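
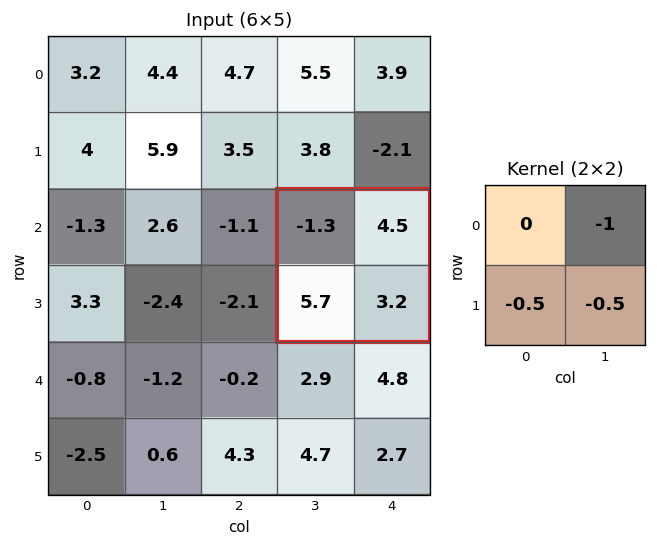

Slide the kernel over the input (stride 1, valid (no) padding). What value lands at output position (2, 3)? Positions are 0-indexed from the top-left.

-8.95

The receptive field on the input at this output position is [-1.3 4.5 / 5.7 3.2]. Elementwise product with the kernel and sum: 4.5·-1 + 5.7·-0.5 + 3.2·-0.5.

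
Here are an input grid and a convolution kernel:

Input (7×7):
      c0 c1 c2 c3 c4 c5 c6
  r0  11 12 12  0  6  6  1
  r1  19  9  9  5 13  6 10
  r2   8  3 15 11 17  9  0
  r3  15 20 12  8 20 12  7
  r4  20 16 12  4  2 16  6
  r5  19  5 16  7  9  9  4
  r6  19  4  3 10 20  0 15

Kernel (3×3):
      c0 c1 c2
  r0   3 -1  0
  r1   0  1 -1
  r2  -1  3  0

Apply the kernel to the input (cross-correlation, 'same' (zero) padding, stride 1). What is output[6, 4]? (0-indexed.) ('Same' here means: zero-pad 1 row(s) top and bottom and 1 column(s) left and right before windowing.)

The receptive field on the zero-padded input at this output position is [7 9 9 / 10 20 0 / 0 0 0]. Elementwise product with the kernel and sum: 7·3 + 9·-1 + 20·1 + 0·-1 + 0·-1 + 0·3.

32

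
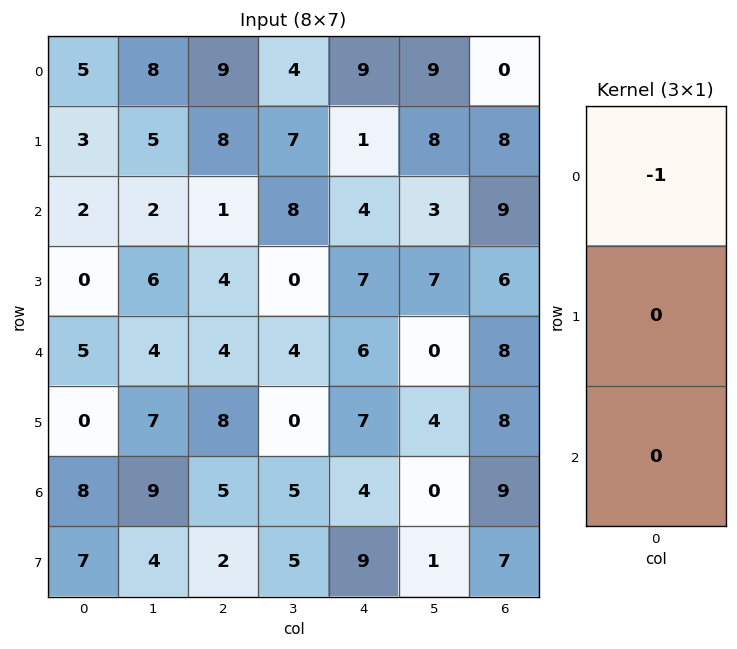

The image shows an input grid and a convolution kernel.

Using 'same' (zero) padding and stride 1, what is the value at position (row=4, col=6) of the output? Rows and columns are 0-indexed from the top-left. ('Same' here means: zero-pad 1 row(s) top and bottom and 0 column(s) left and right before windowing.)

The receptive field on the zero-padded input at this output position is [6 / 8 / 8]. Elementwise product with the kernel and sum: 6·-1.

-6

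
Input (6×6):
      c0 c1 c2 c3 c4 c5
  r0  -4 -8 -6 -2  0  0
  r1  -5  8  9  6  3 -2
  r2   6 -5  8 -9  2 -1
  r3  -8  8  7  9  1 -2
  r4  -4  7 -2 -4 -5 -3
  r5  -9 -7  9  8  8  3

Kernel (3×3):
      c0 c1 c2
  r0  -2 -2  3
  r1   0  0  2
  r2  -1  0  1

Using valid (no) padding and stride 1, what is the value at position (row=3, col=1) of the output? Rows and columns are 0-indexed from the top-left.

4

The receptive field on the input at this output position is [8 7 9 / 7 -2 -4 / -7 9 8]. Elementwise product with the kernel and sum: 8·-2 + 7·-2 + 9·3 + -4·2 + -7·-1 + 8·1.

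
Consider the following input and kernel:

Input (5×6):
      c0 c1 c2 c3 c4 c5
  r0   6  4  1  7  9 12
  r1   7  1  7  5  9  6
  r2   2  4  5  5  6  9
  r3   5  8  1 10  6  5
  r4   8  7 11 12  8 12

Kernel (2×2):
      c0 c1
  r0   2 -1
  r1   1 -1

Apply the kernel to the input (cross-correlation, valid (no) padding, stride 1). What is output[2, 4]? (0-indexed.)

The receptive field on the input at this output position is [6 9 / 6 5]. Elementwise product with the kernel and sum: 6·2 + 9·-1 + 6·1 + 5·-1.

4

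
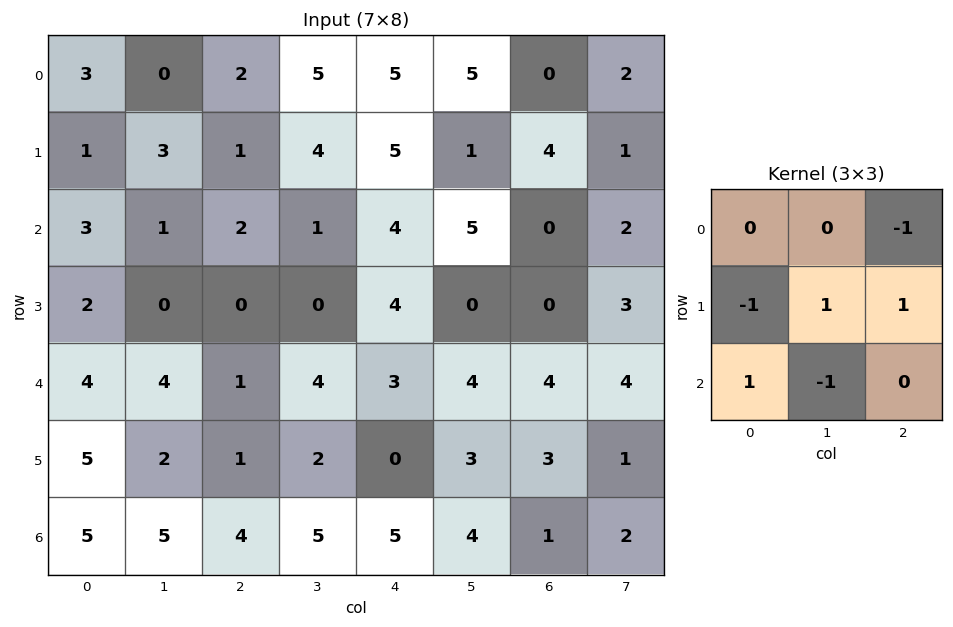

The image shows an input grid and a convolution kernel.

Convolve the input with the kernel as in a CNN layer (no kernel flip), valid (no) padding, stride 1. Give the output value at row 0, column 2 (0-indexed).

4

The receptive field on the input at this output position is [2 5 5 / 1 4 5 / 2 1 4]. Elementwise product with the kernel and sum: 5·-1 + 1·-1 + 4·1 + 5·1 + 2·1 + 1·-1.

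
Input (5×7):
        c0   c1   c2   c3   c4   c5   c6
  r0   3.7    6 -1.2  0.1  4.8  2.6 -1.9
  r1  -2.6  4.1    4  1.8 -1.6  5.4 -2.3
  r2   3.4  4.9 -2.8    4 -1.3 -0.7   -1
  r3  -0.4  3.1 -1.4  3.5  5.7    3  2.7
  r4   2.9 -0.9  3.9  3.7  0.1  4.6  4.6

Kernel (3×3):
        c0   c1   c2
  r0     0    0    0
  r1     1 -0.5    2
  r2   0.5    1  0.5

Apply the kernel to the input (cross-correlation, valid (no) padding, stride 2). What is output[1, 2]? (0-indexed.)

The receptive field on the input at this output position is [-1.3 -0.7 -1 / 5.7 3 2.7 / 0.1 4.6 4.6]. Elementwise product with the kernel and sum: 5.7·1 + 3·-0.5 + 2.7·2 + 0.1·0.5 + 4.6·1 + 4.6·0.5.

16.55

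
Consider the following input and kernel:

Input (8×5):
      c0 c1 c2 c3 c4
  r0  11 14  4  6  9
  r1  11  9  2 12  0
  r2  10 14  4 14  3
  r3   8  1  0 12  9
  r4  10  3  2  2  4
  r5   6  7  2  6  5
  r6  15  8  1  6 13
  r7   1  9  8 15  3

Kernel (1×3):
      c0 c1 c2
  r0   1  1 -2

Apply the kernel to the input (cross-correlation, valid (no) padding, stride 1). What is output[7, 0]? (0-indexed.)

-6

The receptive field on the input at this output position is [1 9 8]. Elementwise product with the kernel and sum: 1·1 + 9·1 + 8·-2.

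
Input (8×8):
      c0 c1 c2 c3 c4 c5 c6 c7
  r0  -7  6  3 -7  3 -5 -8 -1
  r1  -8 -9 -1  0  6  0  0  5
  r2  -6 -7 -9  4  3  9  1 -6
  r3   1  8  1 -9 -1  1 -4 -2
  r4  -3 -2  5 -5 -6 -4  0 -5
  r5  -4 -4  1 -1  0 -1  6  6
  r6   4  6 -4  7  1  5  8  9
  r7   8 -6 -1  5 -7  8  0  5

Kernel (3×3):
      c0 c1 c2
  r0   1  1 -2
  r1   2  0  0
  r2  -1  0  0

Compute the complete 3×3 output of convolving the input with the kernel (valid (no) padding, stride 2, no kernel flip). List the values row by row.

-17 -3 23
10 -14 14
-27 18 -11

Output[0,0]: The receptive field on the input at this output position is [-7 6 3 / -8 -9 -1 / -6 -7 -9]. Elementwise product with the kernel and sum: -7·1 + 6·1 + 3·-2 + -8·2 + -6·-1.
Output[0,1]: The receptive field on the input at this output position is [3 -7 3 / -1 0 6 / -9 4 3]. Elementwise product with the kernel and sum: 3·1 + -7·1 + 3·-2 + -1·2 + -9·-1.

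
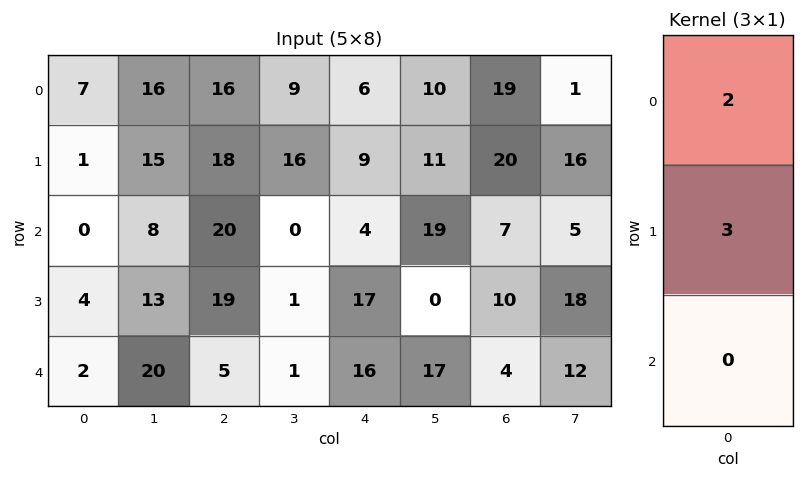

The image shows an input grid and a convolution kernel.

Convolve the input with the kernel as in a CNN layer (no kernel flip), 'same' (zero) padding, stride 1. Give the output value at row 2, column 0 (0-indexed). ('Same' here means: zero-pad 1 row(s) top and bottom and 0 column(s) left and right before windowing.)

2

The receptive field on the zero-padded input at this output position is [1 / 0 / 4]. Elementwise product with the kernel and sum: 1·2 + 0·3.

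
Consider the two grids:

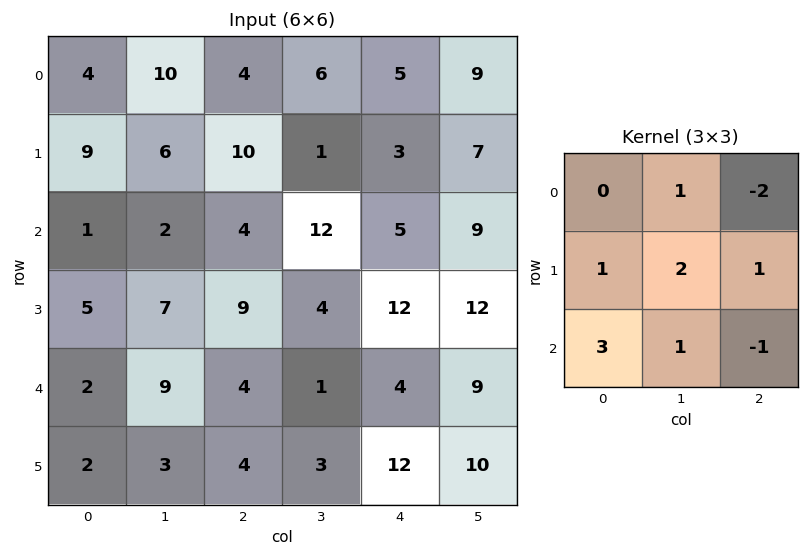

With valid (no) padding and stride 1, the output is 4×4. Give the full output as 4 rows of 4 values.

Output[0,0]: The receptive field on the input at this output position is [4 10 4 / 9 6 10 / 1 2 4]. Elementwise product with the kernel and sum: 10·1 + 4·-2 + 9·1 + 6·2 + 10·1 + 1·3 + 2·1 + 4·-1.

34 17 30 33
8 56 47 32
33 39 40 25
18 29 -7 17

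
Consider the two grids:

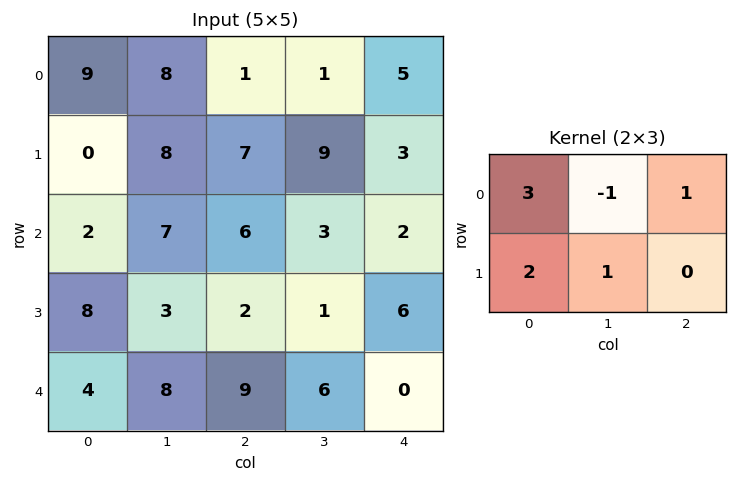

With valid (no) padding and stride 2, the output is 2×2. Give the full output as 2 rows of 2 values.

28 30
24 22

Output[0,0]: The receptive field on the input at this output position is [9 8 1 / 0 8 7]. Elementwise product with the kernel and sum: 9·3 + 8·-1 + 1·1 + 0·2 + 8·1.
Output[0,1]: The receptive field on the input at this output position is [1 1 5 / 7 9 3]. Elementwise product with the kernel and sum: 1·3 + 1·-1 + 5·1 + 7·2 + 9·1.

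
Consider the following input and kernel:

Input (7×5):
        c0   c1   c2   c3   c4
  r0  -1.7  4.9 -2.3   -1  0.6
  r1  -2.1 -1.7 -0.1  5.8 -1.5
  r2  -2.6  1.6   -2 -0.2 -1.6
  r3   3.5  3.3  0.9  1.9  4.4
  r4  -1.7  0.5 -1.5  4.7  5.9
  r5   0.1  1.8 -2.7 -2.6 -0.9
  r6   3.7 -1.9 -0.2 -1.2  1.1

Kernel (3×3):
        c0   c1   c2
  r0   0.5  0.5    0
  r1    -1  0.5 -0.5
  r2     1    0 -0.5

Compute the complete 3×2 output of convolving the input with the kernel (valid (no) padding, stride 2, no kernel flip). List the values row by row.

Output[0,0]: The receptive field on the input at this output position is [-1.7 4.9 -2.3 / -2.1 -1.7 -0.1 / -2.6 1.6 -2]. Elementwise product with the kernel and sum: -1.7·0.5 + 4.9·0.5 + -2.1·-1 + -1.7·0.5 + -0.1·-0.5 + -2.6·1 + -2·-0.5.

1.3 0.9
-3.75 -7.7
5.35 2.7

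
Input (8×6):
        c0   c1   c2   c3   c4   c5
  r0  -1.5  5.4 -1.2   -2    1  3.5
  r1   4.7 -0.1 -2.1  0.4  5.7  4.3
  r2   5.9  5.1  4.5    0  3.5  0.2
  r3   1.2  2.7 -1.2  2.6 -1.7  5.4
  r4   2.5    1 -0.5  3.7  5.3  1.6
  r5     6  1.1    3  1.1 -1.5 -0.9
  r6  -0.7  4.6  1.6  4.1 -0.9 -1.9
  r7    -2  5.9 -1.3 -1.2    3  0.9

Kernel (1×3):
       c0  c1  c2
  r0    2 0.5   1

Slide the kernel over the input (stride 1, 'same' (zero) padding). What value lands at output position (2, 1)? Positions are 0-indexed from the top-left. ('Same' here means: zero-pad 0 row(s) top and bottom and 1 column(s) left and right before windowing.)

The receptive field on the zero-padded input at this output position is [5.9 5.1 4.5]. Elementwise product with the kernel and sum: 5.9·2 + 5.1·0.5 + 4.5·1.

18.85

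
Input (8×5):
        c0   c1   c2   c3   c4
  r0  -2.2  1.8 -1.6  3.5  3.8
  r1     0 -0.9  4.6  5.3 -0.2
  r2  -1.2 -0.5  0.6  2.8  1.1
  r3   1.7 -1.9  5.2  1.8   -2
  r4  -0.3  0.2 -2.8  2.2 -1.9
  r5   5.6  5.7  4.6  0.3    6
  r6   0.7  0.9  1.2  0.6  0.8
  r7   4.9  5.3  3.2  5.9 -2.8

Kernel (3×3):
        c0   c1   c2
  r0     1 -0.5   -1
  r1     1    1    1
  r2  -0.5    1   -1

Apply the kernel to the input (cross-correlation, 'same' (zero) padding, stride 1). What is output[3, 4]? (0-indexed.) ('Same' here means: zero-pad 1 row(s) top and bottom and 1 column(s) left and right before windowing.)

-0.95

The receptive field on the zero-padded input at this output position is [2.8 1.1 0 / 1.8 -2 0 / 2.2 -1.9 0]. Elementwise product with the kernel and sum: 2.8·1 + 1.1·-0.5 + 0·-1 + 1.8·1 + -2·1 + 0·1 + 2.2·-0.5 + -1.9·1 + 0·-1.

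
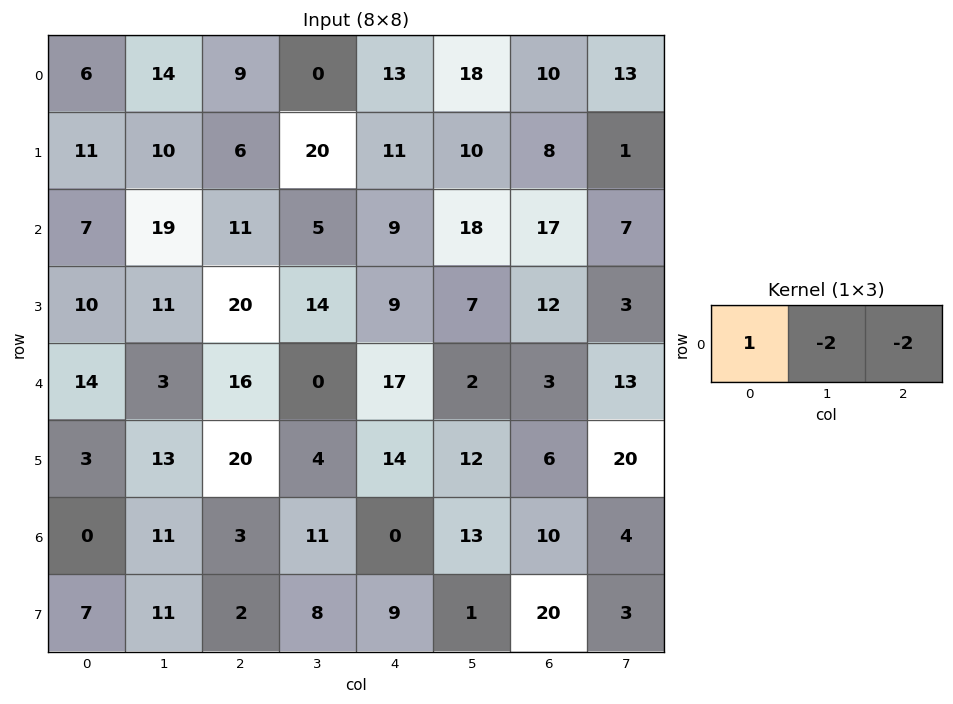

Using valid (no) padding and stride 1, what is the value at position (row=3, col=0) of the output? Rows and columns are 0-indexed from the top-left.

The receptive field on the input at this output position is [10 11 20]. Elementwise product with the kernel and sum: 10·1 + 11·-2 + 20·-2.

-52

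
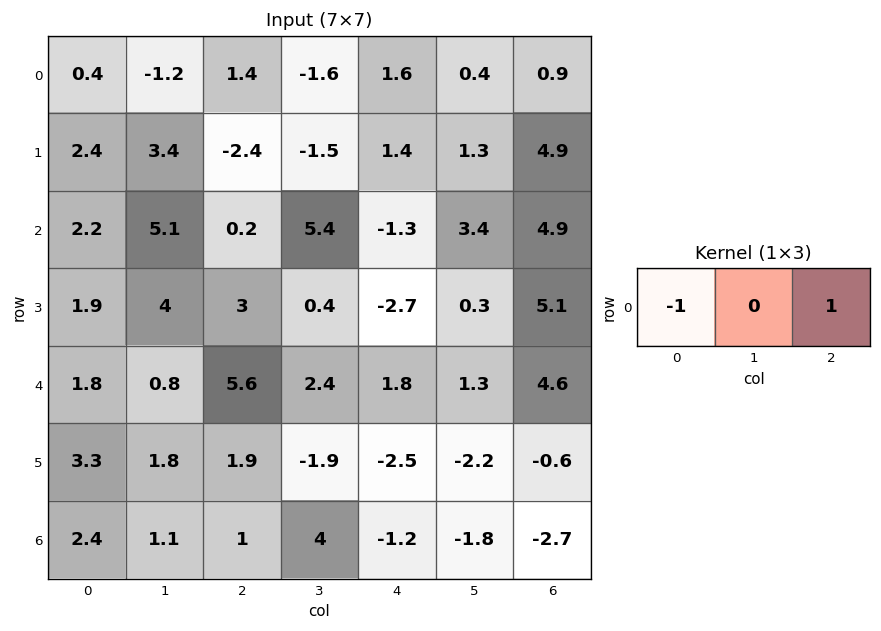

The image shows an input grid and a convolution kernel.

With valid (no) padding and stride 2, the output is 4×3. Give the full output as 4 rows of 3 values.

1 0.2 -0.7
-2 -1.5 6.2
3.8 -3.8 2.8
-1.4 -2.2 -1.5

Output[0,0]: The receptive field on the input at this output position is [0.4 -1.2 1.4]. Elementwise product with the kernel and sum: 0.4·-1 + 1.4·1.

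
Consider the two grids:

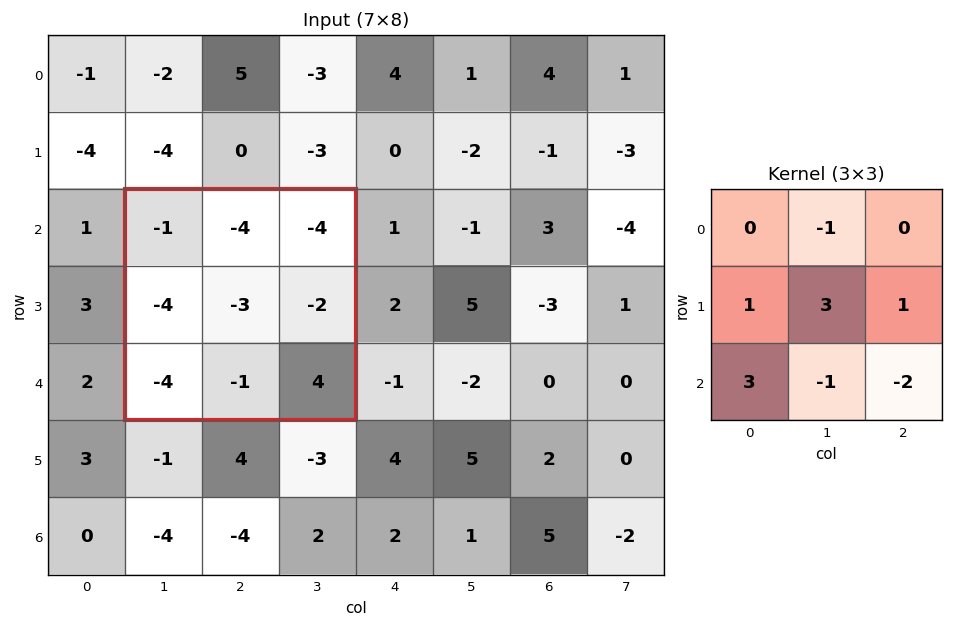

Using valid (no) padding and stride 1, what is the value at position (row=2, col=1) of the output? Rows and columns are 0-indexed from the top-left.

-30

The receptive field on the input at this output position is [-1 -4 -4 / -4 -3 -2 / -4 -1 4]. Elementwise product with the kernel and sum: -4·-1 + -4·1 + -3·3 + -2·1 + -4·3 + -1·-1 + 4·-2.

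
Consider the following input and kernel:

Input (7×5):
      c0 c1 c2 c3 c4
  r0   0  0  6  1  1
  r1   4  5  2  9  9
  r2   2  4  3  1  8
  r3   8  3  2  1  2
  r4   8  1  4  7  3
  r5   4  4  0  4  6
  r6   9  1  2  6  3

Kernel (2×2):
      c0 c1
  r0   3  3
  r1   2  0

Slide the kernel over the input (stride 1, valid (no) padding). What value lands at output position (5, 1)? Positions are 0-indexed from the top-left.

The receptive field on the input at this output position is [4 0 / 1 2]. Elementwise product with the kernel and sum: 4·3 + 0·3 + 1·2.

14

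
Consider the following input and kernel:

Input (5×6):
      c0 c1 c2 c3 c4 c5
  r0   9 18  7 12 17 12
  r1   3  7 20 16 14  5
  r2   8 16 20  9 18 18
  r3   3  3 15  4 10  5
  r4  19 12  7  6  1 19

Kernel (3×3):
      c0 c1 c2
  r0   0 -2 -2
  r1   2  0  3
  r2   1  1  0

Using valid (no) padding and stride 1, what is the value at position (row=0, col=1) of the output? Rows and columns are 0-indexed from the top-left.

The receptive field on the input at this output position is [18 7 12 / 7 20 16 / 16 20 9]. Elementwise product with the kernel and sum: 7·-2 + 12·-2 + 7·2 + 16·3 + 16·1 + 20·1.

60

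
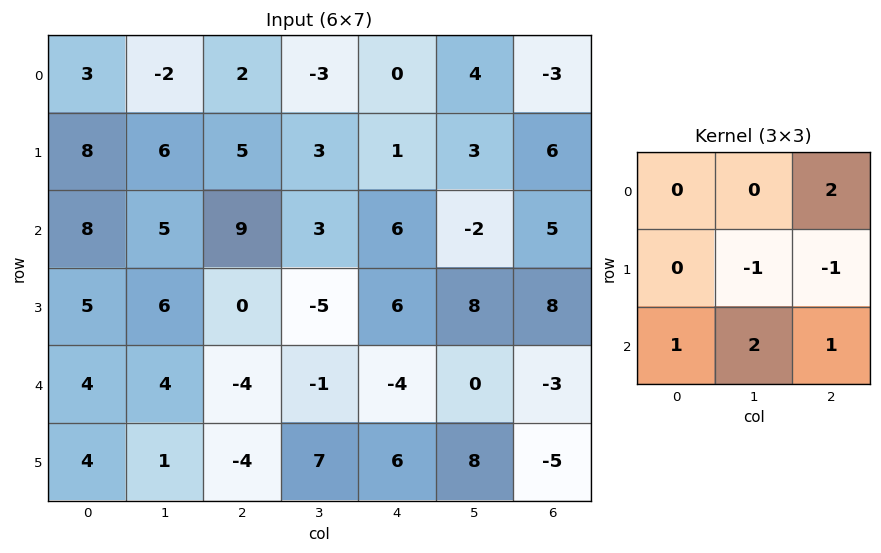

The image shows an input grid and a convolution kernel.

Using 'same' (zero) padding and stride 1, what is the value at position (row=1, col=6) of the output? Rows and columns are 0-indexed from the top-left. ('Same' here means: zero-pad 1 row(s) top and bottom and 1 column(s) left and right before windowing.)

2

The receptive field on the zero-padded input at this output position is [4 -3 0 / 3 6 0 / -2 5 0]. Elementwise product with the kernel and sum: 0·2 + 6·-1 + 0·-1 + -2·1 + 5·2 + 0·1.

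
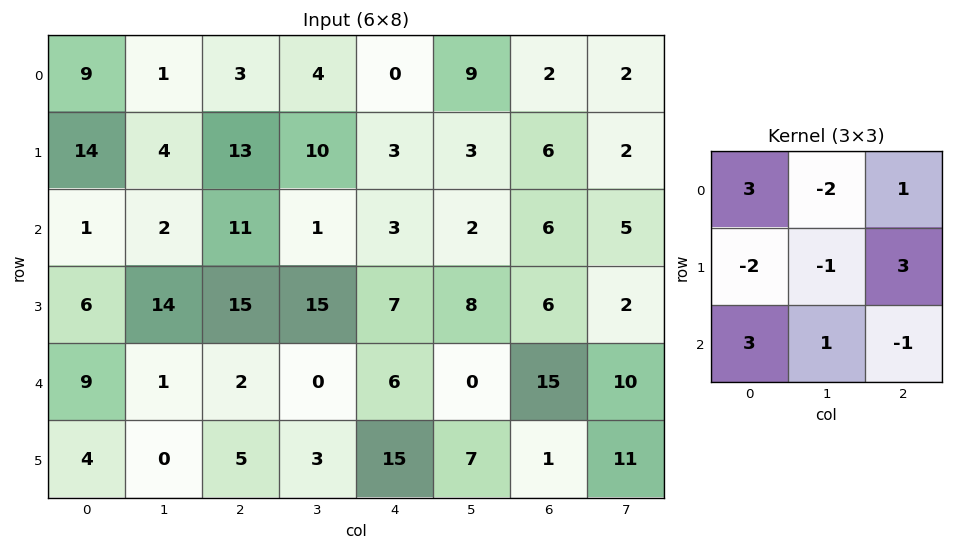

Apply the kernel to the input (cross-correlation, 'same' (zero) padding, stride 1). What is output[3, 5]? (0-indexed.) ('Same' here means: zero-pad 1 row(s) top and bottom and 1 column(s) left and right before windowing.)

10

The receptive field on the zero-padded input at this output position is [3 2 6 / 7 8 6 / 6 0 15]. Elementwise product with the kernel and sum: 3·3 + 2·-2 + 6·1 + 7·-2 + 8·-1 + 6·3 + 6·3 + 0·1 + 15·-1.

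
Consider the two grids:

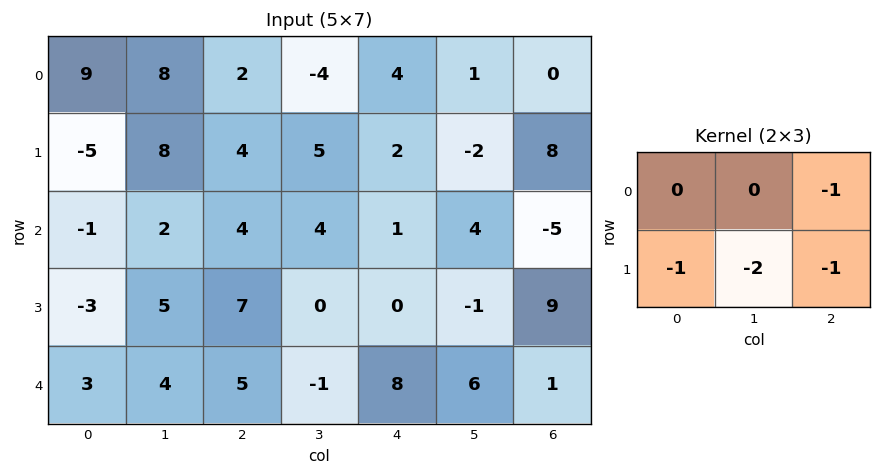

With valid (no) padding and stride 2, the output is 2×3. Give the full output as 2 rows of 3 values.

-17 -20 -6
-18 -8 -2

Output[0,0]: The receptive field on the input at this output position is [9 8 2 / -5 8 4]. Elementwise product with the kernel and sum: 2·-1 + -5·-1 + 8·-2 + 4·-1.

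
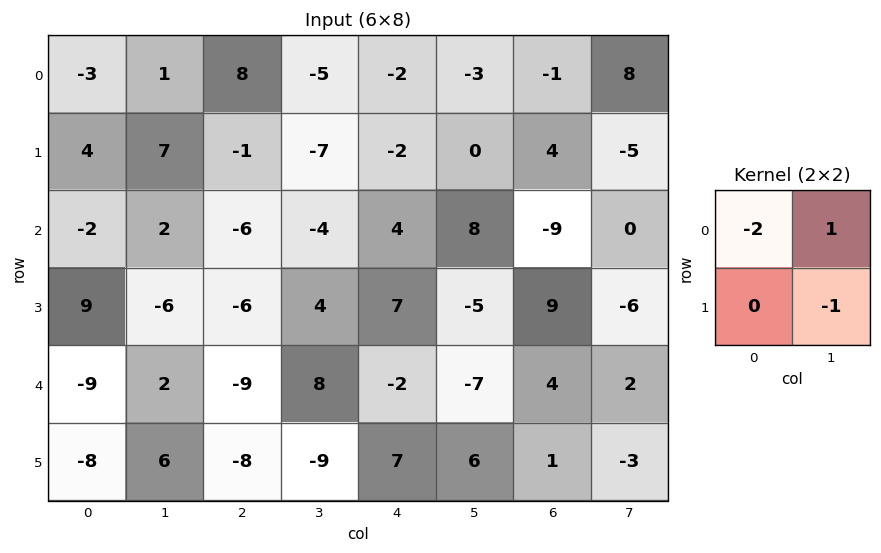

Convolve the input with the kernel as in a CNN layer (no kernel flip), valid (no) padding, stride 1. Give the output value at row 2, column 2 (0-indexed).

The receptive field on the input at this output position is [-6 -4 / -6 4]. Elementwise product with the kernel and sum: -6·-2 + -4·1 + 4·-1.

4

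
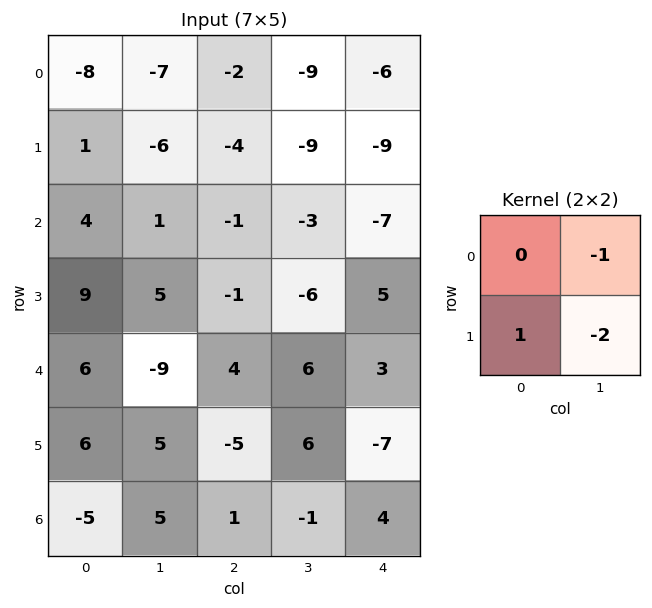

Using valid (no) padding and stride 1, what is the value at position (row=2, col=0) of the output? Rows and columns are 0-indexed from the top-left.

The receptive field on the input at this output position is [4 1 / 9 5]. Elementwise product with the kernel and sum: 1·-1 + 9·1 + 5·-2.

-2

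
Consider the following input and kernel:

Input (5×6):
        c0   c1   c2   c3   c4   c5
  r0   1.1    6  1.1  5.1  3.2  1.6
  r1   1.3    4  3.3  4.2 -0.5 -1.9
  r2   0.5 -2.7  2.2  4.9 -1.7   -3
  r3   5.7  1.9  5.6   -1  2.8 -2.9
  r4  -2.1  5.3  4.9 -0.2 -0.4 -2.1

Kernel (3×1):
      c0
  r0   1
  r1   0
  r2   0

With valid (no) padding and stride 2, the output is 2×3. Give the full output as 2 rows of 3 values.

Output[0,0]: The receptive field on the input at this output position is [1.1 / 1.3 / 0.5]. Elementwise product with the kernel and sum: 1.1·1.

1.1 1.1 3.2
0.5 2.2 -1.7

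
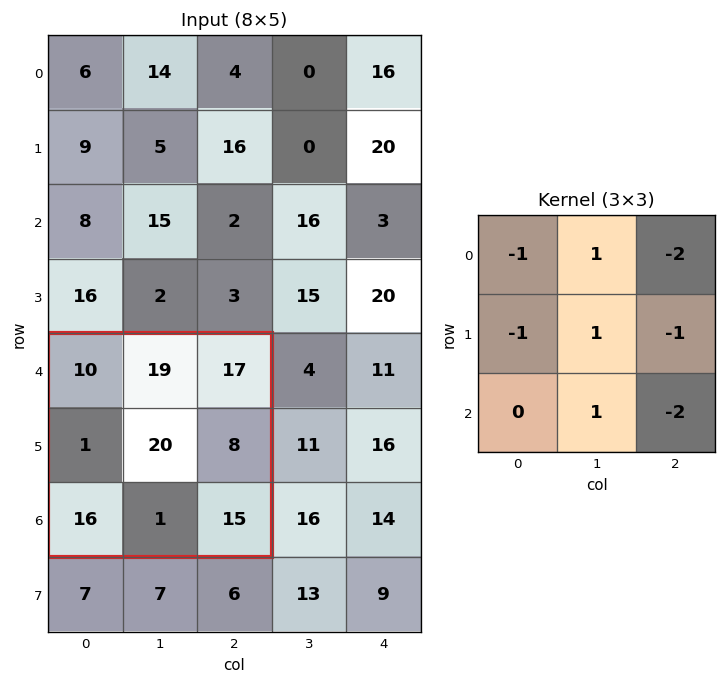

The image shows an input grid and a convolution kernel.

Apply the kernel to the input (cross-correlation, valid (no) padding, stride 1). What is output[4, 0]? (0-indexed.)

-43

The receptive field on the input at this output position is [10 19 17 / 1 20 8 / 16 1 15]. Elementwise product with the kernel and sum: 10·-1 + 19·1 + 17·-2 + 1·-1 + 20·1 + 8·-1 + 1·1 + 15·-2.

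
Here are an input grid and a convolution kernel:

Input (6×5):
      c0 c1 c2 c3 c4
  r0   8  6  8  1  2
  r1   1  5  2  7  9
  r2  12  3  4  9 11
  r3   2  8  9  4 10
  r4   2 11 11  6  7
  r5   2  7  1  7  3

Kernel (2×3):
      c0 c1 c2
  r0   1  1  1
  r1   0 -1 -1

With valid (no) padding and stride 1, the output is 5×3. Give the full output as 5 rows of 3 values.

Output[0,0]: The receptive field on the input at this output position is [8 6 8 / 1 5 2]. Elementwise product with the kernel and sum: 8·1 + 6·1 + 8·1 + 5·-1 + 2·-1.

15 6 -5
1 1 -2
2 3 10
-3 4 10
16 20 14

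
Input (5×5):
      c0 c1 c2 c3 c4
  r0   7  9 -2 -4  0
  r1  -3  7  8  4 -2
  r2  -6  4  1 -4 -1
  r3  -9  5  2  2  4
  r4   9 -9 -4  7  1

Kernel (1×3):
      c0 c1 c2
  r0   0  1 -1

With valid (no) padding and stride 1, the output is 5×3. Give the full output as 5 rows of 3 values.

Output[0,0]: The receptive field on the input at this output position is [7 9 -2]. Elementwise product with the kernel and sum: 9·1 + -2·-1.
Output[0,1]: The receptive field on the input at this output position is [9 -2 -4]. Elementwise product with the kernel and sum: -2·1 + -4·-1.

11 2 -4
-1 4 6
3 5 -3
3 0 -2
-5 -11 6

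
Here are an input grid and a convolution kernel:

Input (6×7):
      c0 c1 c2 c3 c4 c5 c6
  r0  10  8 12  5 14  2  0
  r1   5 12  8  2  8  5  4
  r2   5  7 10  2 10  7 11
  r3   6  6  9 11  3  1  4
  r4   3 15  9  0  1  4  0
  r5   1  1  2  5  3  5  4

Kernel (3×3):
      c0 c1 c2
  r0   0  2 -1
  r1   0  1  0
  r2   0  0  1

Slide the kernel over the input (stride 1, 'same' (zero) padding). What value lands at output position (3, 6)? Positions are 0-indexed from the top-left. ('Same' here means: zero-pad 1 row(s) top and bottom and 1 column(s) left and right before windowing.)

26

The receptive field on the zero-padded input at this output position is [7 11 0 / 1 4 0 / 4 0 0]. Elementwise product with the kernel and sum: 11·2 + 0·-1 + 4·1 + 0·1.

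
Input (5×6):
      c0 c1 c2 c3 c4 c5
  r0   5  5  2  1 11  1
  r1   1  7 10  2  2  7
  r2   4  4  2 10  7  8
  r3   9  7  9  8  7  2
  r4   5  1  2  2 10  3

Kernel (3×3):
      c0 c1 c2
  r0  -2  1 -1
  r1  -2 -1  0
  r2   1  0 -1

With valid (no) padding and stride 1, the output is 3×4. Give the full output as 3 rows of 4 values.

Output[0,0]: The receptive field on the input at this output position is [5 5 2 / 1 7 10 / 4 4 2]. Elementwise product with the kernel and sum: 5·-2 + 5·1 + 2·-1 + 1·-2 + 7·-1 + 4·1 + 2·-1.
Output[0,1]: The receptive field on the input at this output position is [5 2 1 / 7 10 2 / 4 2 10]. Elementwise product with the kernel and sum: 5·-2 + 2·1 + 1·-1 + 7·-2 + 10·-1 + 4·1 + 10·-1.

-14 -39 -41 4
-17 -17 -32 -30
-28 -40 -35 -45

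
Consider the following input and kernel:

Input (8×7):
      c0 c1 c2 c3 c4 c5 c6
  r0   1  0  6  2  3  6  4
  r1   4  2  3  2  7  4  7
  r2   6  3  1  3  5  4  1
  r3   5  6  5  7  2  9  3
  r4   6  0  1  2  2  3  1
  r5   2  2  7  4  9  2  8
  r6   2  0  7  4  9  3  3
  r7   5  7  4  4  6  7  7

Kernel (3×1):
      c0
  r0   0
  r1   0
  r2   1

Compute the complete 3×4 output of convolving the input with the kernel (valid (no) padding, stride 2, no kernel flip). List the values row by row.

Output[0,0]: The receptive field on the input at this output position is [1 / 4 / 6]. Elementwise product with the kernel and sum: 6·1.
Output[0,1]: The receptive field on the input at this output position is [6 / 3 / 1]. Elementwise product with the kernel and sum: 1·1.

6 1 5 1
6 1 2 1
2 7 9 3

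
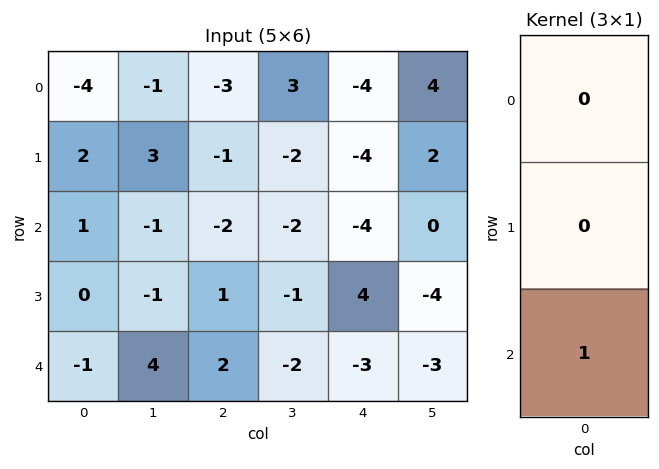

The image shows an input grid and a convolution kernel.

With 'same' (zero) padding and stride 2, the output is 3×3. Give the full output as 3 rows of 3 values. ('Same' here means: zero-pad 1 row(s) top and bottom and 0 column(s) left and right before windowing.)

2 -1 -4
0 1 4
0 0 0

Output[0,0]: The receptive field on the zero-padded input at this output position is [0 / -4 / 2]. Elementwise product with the kernel and sum: 2·1.
Output[0,1]: The receptive field on the zero-padded input at this output position is [0 / -3 / -1]. Elementwise product with the kernel and sum: -1·1.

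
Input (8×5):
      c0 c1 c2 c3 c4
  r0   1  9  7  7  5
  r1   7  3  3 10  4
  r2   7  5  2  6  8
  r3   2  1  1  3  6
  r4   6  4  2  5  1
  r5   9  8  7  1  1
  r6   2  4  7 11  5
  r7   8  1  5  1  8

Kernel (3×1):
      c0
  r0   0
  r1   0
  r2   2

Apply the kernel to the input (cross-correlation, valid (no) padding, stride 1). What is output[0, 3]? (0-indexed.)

The receptive field on the input at this output position is [7 / 10 / 6]. Elementwise product with the kernel and sum: 6·2.

12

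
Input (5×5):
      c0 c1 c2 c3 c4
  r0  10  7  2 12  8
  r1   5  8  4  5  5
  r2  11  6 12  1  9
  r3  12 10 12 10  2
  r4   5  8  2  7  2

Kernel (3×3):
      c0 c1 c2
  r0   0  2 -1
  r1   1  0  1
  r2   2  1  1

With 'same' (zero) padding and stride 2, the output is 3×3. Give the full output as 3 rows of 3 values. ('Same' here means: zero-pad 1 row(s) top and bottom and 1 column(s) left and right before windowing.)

Output[0,0]: The receptive field on the zero-padded input at this output position is [0 0 0 / 0 10 7 / 0 5 8]. Elementwise product with the kernel and sum: 0·2 + 0·-1 + 0·1 + 7·1 + 0·2 + 5·1 + 8·1.
Output[0,1]: The receptive field on the zero-padded input at this output position is [0 0 0 / 7 2 12 / 8 4 5]. Elementwise product with the kernel and sum: 0·2 + 0·-1 + 7·1 + 12·1 + 8·2 + 4·1 + 5·1.

20 44 27
30 52 33
22 29 11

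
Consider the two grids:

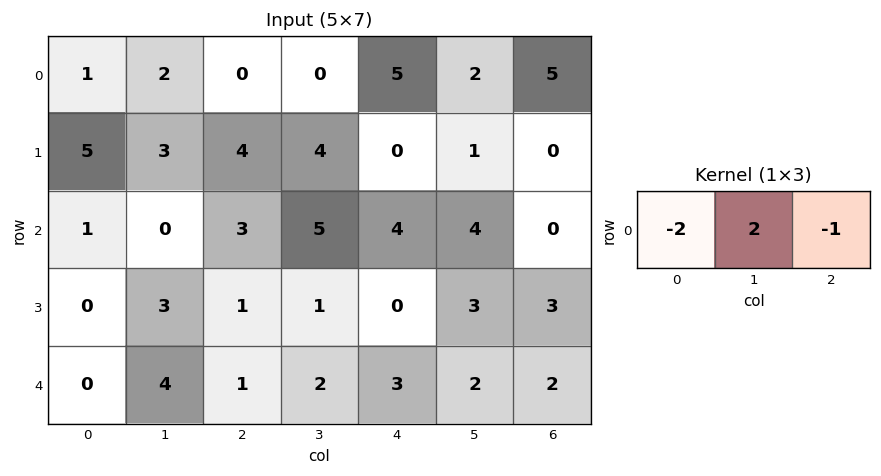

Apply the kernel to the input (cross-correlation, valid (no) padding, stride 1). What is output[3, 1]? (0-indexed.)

The receptive field on the input at this output position is [3 1 1]. Elementwise product with the kernel and sum: 3·-2 + 1·2 + 1·-1.

-5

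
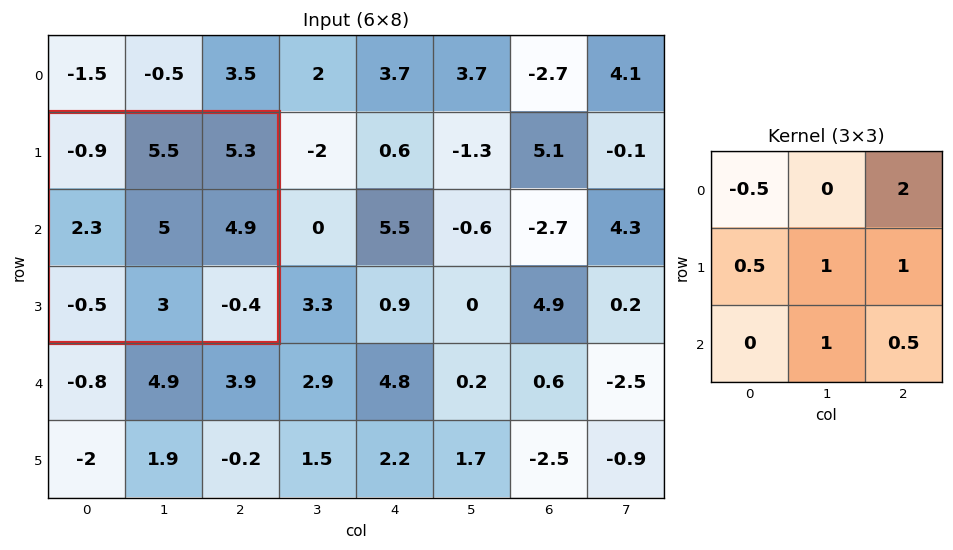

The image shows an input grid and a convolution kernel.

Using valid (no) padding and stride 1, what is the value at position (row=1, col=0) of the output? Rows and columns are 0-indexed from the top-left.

24.9

The receptive field on the input at this output position is [-0.9 5.5 5.3 / 2.3 5 4.9 / -0.5 3 -0.4]. Elementwise product with the kernel and sum: -0.9·-0.5 + 5.3·2 + 2.3·0.5 + 5·1 + 4.9·1 + 3·1 + -0.4·0.5.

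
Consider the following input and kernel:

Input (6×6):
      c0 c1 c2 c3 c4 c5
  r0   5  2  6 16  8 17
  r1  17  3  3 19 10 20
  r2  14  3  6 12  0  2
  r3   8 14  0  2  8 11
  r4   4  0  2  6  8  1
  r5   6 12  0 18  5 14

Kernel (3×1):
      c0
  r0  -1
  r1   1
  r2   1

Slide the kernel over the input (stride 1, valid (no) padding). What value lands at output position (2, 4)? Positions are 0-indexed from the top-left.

16

The receptive field on the input at this output position is [0 / 8 / 8]. Elementwise product with the kernel and sum: 0·-1 + 8·1 + 8·1.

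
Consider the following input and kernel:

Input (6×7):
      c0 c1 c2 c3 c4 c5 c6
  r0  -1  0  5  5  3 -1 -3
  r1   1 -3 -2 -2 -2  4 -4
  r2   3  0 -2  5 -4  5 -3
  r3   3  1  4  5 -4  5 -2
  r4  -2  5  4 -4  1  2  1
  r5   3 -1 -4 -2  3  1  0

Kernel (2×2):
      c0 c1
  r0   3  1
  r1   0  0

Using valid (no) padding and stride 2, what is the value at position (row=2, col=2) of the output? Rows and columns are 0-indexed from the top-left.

5

The receptive field on the input at this output position is [1 2 / 3 1]. Elementwise product with the kernel and sum: 1·3 + 2·1.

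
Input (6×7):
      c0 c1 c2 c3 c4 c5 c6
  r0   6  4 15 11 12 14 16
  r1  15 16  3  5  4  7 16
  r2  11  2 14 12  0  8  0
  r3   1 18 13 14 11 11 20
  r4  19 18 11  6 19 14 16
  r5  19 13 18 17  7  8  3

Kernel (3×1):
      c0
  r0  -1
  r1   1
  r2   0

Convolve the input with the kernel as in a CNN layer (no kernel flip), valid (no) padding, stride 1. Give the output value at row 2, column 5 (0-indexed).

The receptive field on the input at this output position is [8 / 11 / 14]. Elementwise product with the kernel and sum: 8·-1 + 11·1.

3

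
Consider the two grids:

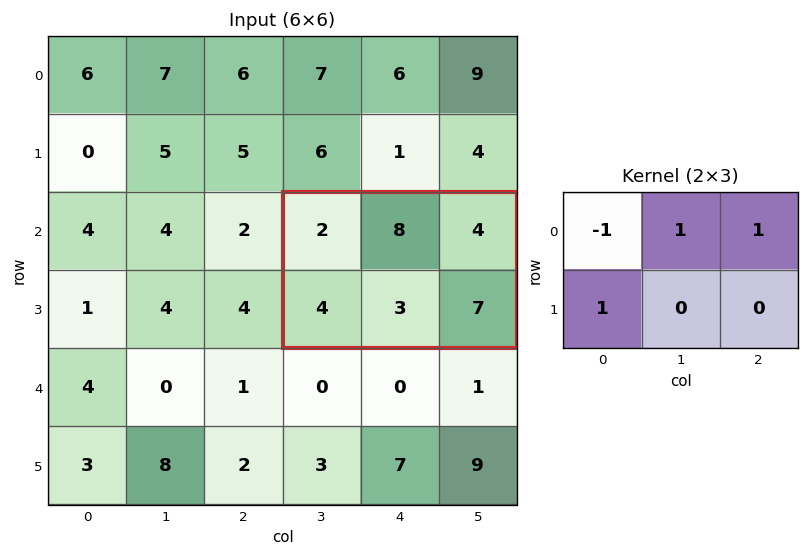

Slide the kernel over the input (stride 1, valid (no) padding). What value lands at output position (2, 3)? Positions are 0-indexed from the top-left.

14

The receptive field on the input at this output position is [2 8 4 / 4 3 7]. Elementwise product with the kernel and sum: 2·-1 + 8·1 + 4·1 + 4·1.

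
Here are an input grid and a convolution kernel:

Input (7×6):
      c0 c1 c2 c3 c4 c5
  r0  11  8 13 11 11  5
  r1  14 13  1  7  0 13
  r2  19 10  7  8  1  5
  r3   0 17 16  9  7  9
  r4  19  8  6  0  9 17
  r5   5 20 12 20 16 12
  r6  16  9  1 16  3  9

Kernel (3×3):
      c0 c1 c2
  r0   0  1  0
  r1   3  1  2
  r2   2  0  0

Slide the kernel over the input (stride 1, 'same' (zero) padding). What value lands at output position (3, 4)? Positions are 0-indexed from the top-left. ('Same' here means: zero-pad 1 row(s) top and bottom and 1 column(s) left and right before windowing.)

53

The receptive field on the zero-padded input at this output position is [8 1 5 / 9 7 9 / 0 9 17]. Elementwise product with the kernel and sum: 1·1 + 9·3 + 7·1 + 9·2 + 0·2.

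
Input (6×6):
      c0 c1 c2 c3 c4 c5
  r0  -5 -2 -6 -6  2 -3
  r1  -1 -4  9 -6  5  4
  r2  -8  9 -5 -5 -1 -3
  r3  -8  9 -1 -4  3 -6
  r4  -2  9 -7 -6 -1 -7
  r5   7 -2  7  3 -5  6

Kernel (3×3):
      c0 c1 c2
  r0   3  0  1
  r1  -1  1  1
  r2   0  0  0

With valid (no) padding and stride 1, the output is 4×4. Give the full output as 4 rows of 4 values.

Output[0,0]: The receptive field on the input at this output position is [-5 -2 -6 / -1 -4 9 / -8 9 -5]. Elementwise product with the kernel and sum: -5·3 + -6·1 + -1·-1 + -4·1 + 9·1.
Output[0,1]: The receptive field on the input at this output position is [-2 -6 -6 / -4 9 -6 / 9 -5 -5]. Elementwise product with the kernel and sum: -2·3 + -6·1 + -4·-1 + 9·1 + -6·1.

-15 -5 -26 -6
18 -37 31 -13
-13 8 -16 -17
-21 1 0 -20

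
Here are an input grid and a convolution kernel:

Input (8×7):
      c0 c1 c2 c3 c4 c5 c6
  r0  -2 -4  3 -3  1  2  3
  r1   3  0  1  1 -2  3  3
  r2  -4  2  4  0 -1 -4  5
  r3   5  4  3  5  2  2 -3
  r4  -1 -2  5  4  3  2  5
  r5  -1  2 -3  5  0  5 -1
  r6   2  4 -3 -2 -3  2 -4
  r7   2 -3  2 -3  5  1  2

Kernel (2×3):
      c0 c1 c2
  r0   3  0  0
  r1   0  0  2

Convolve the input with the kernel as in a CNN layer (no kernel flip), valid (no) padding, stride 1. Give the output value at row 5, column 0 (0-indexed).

-9

The receptive field on the input at this output position is [-1 2 -3 / 2 4 -3]. Elementwise product with the kernel and sum: -1·3 + -3·2.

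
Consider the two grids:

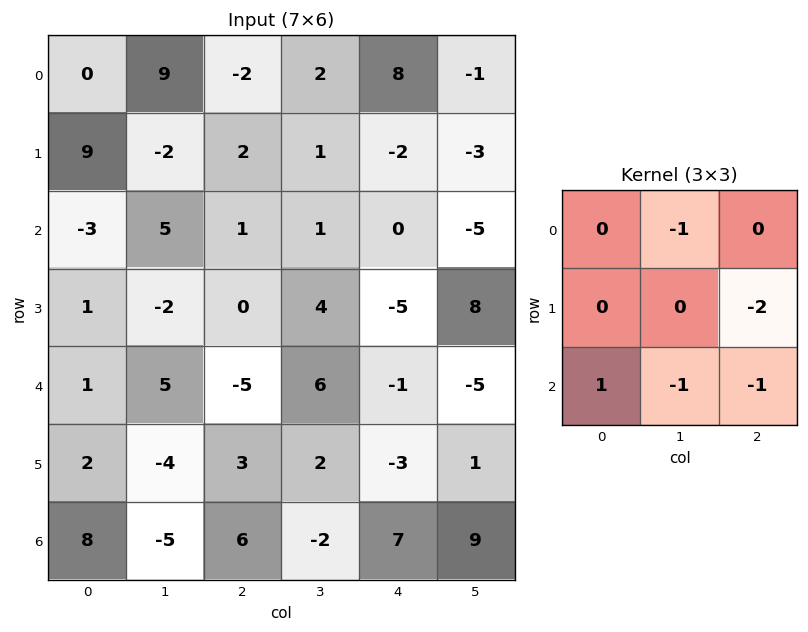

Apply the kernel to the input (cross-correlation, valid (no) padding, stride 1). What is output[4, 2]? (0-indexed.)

1

The receptive field on the input at this output position is [-5 6 -1 / 3 2 -3 / 6 -2 7]. Elementwise product with the kernel and sum: 6·-1 + -3·-2 + 6·1 + -2·-1 + 7·-1.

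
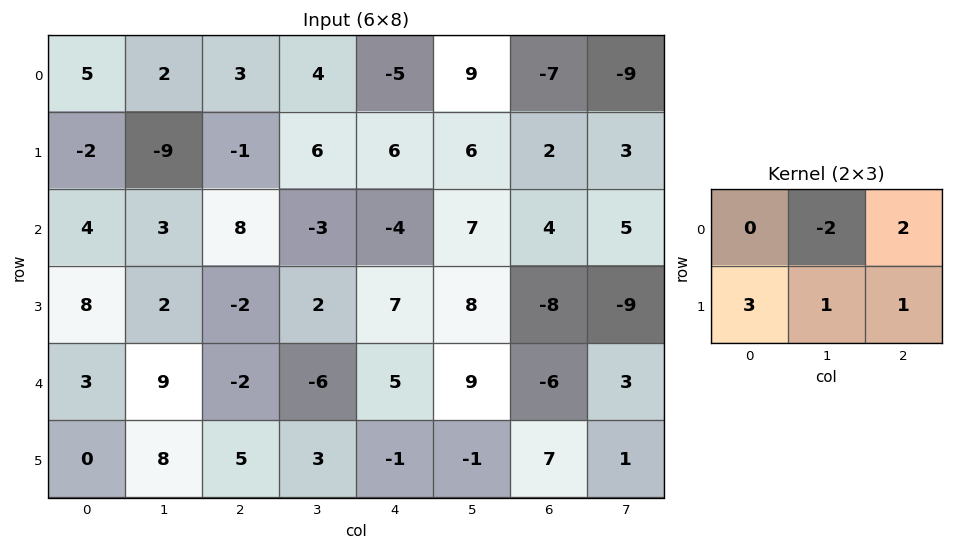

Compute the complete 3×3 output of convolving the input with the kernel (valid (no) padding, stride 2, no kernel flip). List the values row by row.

-14 -9 -6
34 1 15
-9 39 -27

Output[0,0]: The receptive field on the input at this output position is [5 2 3 / -2 -9 -1]. Elementwise product with the kernel and sum: 2·-2 + 3·2 + -2·3 + -9·1 + -1·1.
Output[0,1]: The receptive field on the input at this output position is [3 4 -5 / -1 6 6]. Elementwise product with the kernel and sum: 4·-2 + -5·2 + -1·3 + 6·1 + 6·1.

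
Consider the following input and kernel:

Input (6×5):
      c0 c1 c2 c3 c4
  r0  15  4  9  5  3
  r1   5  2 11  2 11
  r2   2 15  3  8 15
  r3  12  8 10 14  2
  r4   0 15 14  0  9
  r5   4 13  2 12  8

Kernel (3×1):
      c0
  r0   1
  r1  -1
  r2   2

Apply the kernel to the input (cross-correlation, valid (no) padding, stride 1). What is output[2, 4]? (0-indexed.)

31

The receptive field on the input at this output position is [15 / 2 / 9]. Elementwise product with the kernel and sum: 15·1 + 2·-1 + 9·2.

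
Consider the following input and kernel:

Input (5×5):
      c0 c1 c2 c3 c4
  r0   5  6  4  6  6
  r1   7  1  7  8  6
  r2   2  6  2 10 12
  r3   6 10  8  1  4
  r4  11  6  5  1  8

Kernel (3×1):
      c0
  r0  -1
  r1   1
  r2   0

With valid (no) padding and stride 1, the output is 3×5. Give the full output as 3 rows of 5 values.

Output[0,0]: The receptive field on the input at this output position is [5 / 7 / 2]. Elementwise product with the kernel and sum: 5·-1 + 7·1.
Output[0,1]: The receptive field on the input at this output position is [6 / 1 / 6]. Elementwise product with the kernel and sum: 6·-1 + 1·1.

2 -5 3 2 0
-5 5 -5 2 6
4 4 6 -9 -8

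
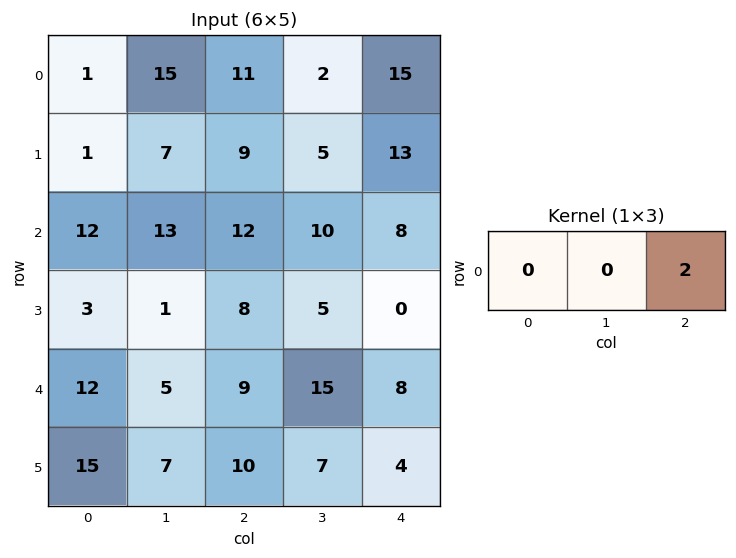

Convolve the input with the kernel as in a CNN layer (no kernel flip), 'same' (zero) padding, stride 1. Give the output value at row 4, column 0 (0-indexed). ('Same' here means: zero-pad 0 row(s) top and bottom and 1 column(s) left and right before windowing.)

10

The receptive field on the zero-padded input at this output position is [0 12 5]. Elementwise product with the kernel and sum: 5·2.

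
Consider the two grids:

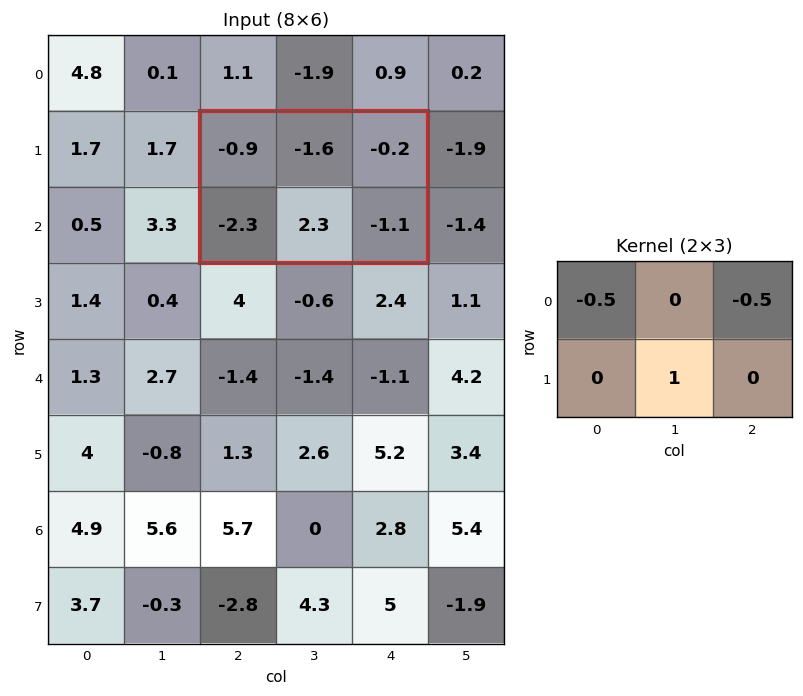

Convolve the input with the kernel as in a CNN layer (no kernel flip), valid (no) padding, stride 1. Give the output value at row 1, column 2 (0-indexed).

2.85

The receptive field on the input at this output position is [-0.9 -1.6 -0.2 / -2.3 2.3 -1.1]. Elementwise product with the kernel and sum: -0.9·-0.5 + -0.2·-0.5 + 2.3·1.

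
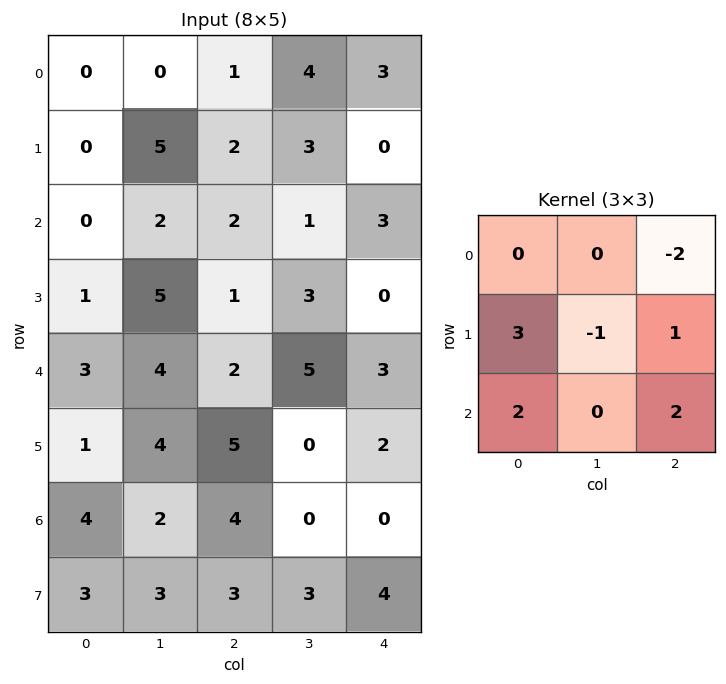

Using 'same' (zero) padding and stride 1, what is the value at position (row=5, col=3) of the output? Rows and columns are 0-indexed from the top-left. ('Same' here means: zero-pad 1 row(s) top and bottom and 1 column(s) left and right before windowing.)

19

The receptive field on the zero-padded input at this output position is [2 5 3 / 5 0 2 / 4 0 0]. Elementwise product with the kernel and sum: 3·-2 + 5·3 + 0·-1 + 2·1 + 4·2 + 0·2.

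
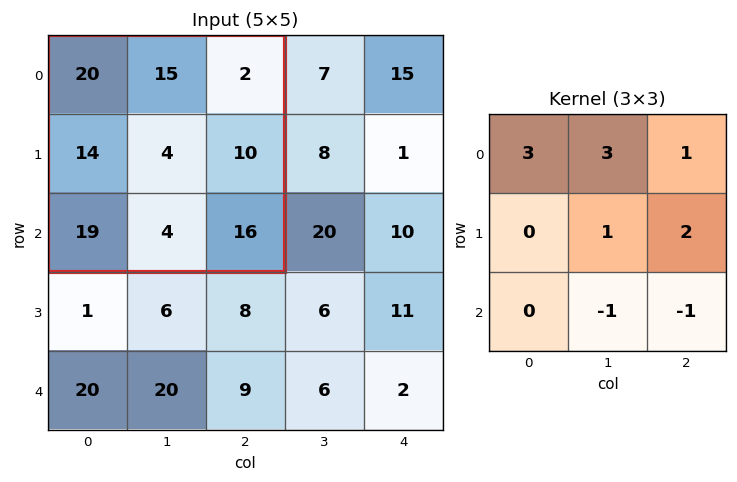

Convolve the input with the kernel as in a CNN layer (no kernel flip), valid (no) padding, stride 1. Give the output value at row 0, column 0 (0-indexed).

The receptive field on the input at this output position is [20 15 2 / 14 4 10 / 19 4 16]. Elementwise product with the kernel and sum: 20·3 + 15·3 + 2·1 + 4·1 + 10·2 + 4·-1 + 16·-1.

111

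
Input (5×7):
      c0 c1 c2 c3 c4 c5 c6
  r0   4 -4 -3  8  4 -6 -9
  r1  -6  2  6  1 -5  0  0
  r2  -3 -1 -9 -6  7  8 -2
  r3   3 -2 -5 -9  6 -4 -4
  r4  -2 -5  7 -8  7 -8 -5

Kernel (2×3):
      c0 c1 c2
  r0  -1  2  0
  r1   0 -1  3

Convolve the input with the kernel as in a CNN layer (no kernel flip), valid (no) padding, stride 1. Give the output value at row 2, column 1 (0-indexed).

-39

The receptive field on the input at this output position is [-1 -9 -6 / -2 -5 -9]. Elementwise product with the kernel and sum: -1·-1 + -9·2 + -5·-1 + -9·3.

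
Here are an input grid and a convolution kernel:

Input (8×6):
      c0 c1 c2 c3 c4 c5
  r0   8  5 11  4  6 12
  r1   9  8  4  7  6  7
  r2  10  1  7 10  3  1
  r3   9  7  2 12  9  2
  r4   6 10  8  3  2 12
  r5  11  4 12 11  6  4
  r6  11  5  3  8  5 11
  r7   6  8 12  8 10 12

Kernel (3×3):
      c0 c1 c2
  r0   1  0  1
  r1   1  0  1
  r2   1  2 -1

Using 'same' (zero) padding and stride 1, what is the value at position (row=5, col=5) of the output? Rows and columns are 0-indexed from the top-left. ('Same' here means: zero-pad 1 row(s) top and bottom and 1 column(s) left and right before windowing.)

35

The receptive field on the zero-padded input at this output position is [2 12 0 / 6 4 0 / 5 11 0]. Elementwise product with the kernel and sum: 2·1 + 0·1 + 6·1 + 0·1 + 5·1 + 11·2 + 0·-1.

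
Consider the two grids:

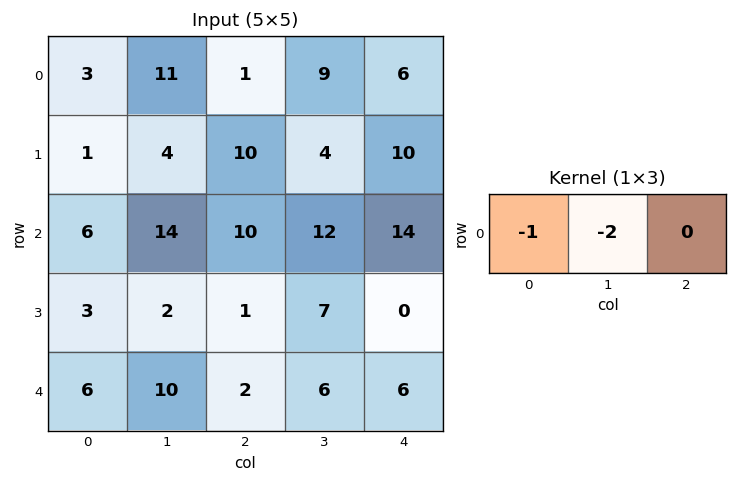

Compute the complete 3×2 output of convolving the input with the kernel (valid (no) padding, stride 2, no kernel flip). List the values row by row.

Output[0,0]: The receptive field on the input at this output position is [3 11 1]. Elementwise product with the kernel and sum: 3·-1 + 11·-2.

-25 -19
-34 -34
-26 -14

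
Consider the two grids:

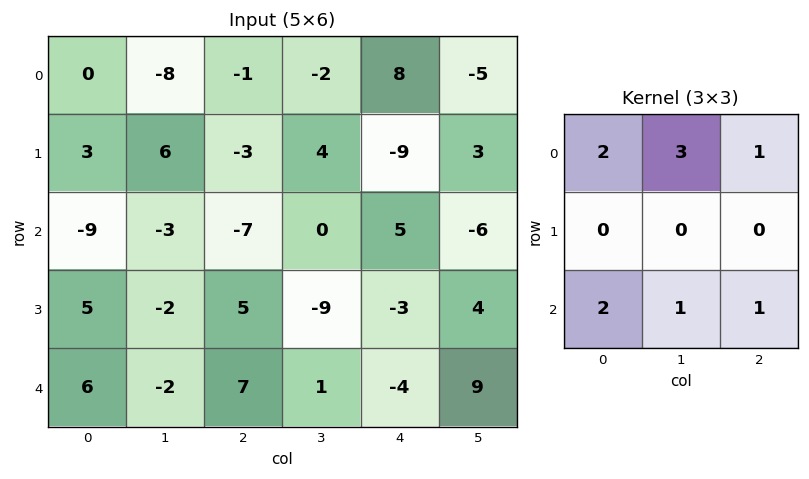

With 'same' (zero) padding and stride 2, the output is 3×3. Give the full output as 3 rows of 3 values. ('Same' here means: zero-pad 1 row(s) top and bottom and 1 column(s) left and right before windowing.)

Output[0,0]: The receptive field on the zero-padded input at this output position is [0 0 0 / 0 0 -8 / 0 3 6]. Elementwise product with the kernel and sum: 0·2 + 0·3 + 0·1 + 0·2 + 3·1 + 6·1.

9 13 2
18 -1 -33
13 2 -23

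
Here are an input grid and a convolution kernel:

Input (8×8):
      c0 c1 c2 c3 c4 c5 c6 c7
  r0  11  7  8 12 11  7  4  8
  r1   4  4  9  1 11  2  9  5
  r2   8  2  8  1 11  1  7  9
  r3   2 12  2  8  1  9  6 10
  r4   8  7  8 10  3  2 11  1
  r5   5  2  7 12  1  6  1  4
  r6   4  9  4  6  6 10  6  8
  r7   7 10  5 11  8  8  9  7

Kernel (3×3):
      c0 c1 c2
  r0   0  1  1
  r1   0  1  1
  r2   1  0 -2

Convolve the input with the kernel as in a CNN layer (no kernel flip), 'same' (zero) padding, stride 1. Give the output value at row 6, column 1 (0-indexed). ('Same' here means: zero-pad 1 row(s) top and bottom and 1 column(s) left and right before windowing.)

19

The receptive field on the zero-padded input at this output position is [5 2 7 / 4 9 4 / 7 10 5]. Elementwise product with the kernel and sum: 2·1 + 7·1 + 9·1 + 4·1 + 7·1 + 5·-2.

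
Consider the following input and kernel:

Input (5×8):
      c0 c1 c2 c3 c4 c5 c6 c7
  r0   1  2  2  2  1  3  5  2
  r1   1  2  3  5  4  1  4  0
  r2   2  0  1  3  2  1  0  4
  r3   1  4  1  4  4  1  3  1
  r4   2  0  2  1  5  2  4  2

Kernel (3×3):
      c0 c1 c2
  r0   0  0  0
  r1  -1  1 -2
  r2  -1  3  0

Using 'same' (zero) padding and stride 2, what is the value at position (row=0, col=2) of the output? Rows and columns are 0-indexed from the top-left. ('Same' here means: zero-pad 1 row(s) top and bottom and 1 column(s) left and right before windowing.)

The receptive field on the zero-padded input at this output position is [0 0 0 / 2 1 3 / 5 4 1]. Elementwise product with the kernel and sum: 2·-1 + 1·1 + 3·-2 + 5·-1 + 4·3.

0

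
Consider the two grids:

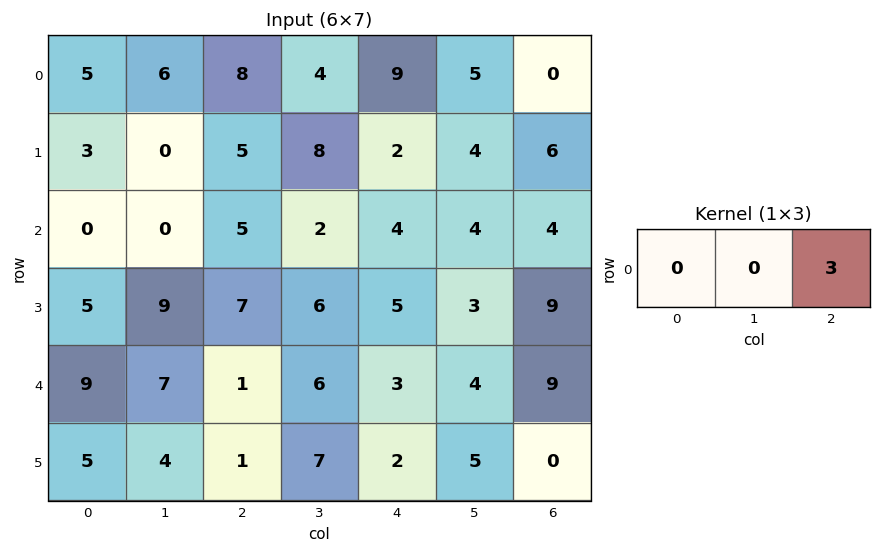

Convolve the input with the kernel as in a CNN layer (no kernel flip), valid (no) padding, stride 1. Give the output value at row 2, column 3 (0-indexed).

12

The receptive field on the input at this output position is [2 4 4]. Elementwise product with the kernel and sum: 4·3.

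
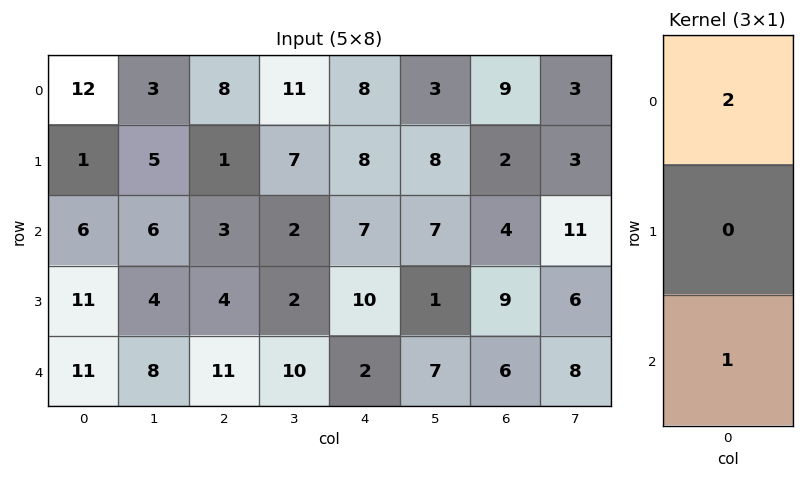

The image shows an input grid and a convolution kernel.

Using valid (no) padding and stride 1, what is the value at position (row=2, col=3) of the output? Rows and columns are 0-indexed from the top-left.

14

The receptive field on the input at this output position is [2 / 2 / 10]. Elementwise product with the kernel and sum: 2·2 + 10·1.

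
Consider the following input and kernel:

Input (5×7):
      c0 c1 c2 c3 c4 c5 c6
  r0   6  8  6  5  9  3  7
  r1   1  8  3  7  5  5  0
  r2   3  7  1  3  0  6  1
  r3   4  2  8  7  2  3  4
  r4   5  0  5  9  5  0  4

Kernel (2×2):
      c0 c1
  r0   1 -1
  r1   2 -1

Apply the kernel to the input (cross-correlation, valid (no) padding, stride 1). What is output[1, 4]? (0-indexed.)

The receptive field on the input at this output position is [5 5 / 0 6]. Elementwise product with the kernel and sum: 5·1 + 5·-1 + 0·2 + 6·-1.

-6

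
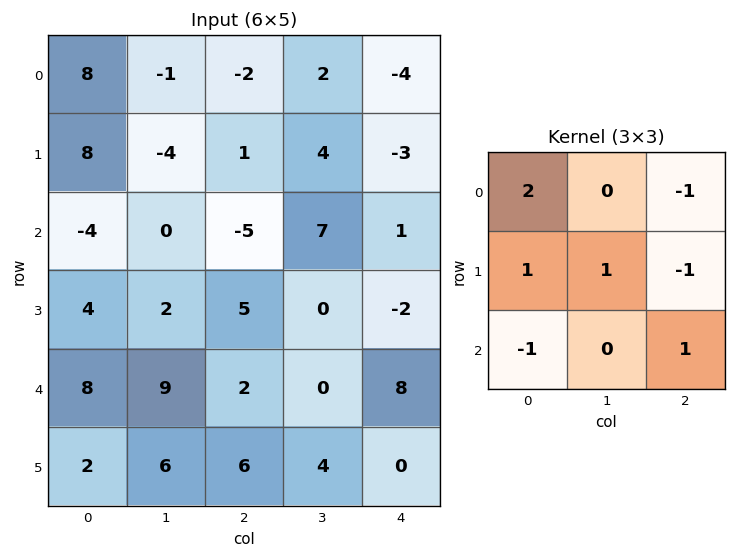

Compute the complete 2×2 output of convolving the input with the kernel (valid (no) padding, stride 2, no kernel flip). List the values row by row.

Output[0,0]: The receptive field on the input at this output position is [8 -1 -2 / 8 -4 1 / -4 0 -5]. Elementwise product with the kernel and sum: 8·2 + -2·-1 + 8·1 + -4·1 + 1·-1 + -4·-1 + -5·1.

20 14
-8 2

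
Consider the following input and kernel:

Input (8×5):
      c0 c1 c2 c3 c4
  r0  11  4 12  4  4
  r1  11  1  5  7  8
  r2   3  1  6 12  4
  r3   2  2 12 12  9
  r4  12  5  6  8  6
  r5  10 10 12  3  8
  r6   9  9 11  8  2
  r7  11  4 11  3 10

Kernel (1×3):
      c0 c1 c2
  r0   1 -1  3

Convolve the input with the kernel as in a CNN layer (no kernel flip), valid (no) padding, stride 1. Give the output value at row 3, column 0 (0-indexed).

36

The receptive field on the input at this output position is [2 2 12]. Elementwise product with the kernel and sum: 2·1 + 2·-1 + 12·3.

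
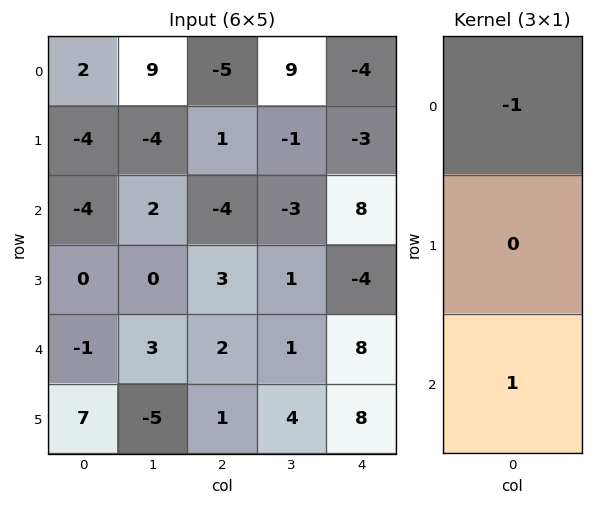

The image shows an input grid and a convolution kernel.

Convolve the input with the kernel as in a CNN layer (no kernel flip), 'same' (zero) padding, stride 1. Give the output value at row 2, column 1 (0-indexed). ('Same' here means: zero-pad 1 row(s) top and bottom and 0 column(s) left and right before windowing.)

4

The receptive field on the zero-padded input at this output position is [-4 / 2 / 0]. Elementwise product with the kernel and sum: -4·-1 + 0·1.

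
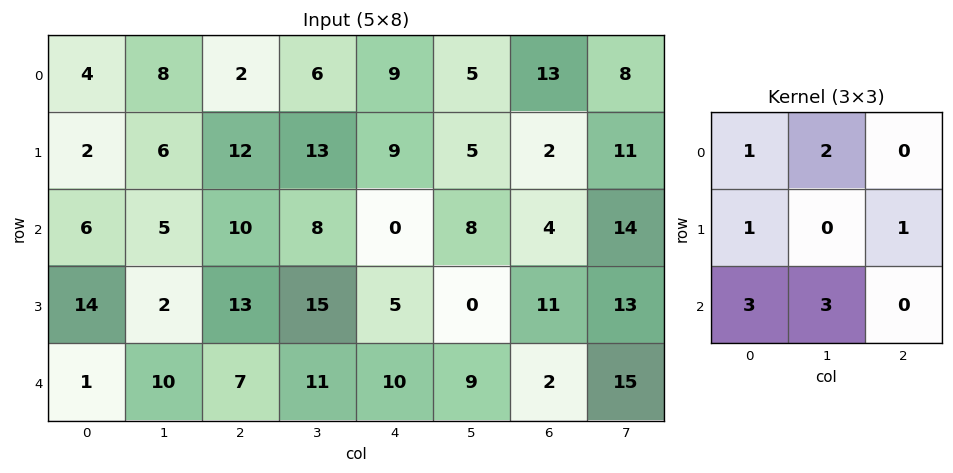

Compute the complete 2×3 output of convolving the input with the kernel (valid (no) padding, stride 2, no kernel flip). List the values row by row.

67 89 54
76 98 89

Output[0,0]: The receptive field on the input at this output position is [4 8 2 / 2 6 12 / 6 5 10]. Elementwise product with the kernel and sum: 4·1 + 8·2 + 2·1 + 12·1 + 6·3 + 5·3.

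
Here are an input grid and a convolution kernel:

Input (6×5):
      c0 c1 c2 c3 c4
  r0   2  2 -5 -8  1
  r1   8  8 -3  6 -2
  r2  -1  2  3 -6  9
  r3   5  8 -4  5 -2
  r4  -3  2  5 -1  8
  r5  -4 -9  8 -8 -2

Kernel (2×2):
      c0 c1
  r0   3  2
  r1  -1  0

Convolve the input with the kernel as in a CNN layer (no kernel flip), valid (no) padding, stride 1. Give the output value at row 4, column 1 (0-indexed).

The receptive field on the input at this output position is [2 5 / -9 8]. Elementwise product with the kernel and sum: 2·3 + 5·2 + -9·-1.

25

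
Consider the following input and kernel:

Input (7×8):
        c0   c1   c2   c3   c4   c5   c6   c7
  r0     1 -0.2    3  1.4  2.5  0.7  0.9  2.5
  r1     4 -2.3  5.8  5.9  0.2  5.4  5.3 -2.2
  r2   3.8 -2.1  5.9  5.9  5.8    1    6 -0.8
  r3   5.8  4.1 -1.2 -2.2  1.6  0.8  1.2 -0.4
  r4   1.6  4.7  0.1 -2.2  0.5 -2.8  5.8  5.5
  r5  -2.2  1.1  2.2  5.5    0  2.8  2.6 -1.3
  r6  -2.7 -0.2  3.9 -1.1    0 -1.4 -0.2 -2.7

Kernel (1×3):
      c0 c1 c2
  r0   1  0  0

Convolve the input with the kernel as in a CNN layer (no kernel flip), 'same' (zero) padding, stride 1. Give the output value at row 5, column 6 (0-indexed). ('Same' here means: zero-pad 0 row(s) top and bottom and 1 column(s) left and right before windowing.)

2.8

The receptive field on the zero-padded input at this output position is [2.8 2.6 -1.3]. Elementwise product with the kernel and sum: 2.8·1.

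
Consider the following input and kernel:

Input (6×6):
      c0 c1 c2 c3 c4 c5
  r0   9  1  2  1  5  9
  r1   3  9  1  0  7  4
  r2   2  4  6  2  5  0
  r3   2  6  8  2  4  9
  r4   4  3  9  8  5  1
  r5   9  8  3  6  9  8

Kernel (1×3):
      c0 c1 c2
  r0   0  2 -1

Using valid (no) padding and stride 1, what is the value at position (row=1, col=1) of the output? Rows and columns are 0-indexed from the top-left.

The receptive field on the input at this output position is [9 1 0]. Elementwise product with the kernel and sum: 1·2 + 0·-1.

2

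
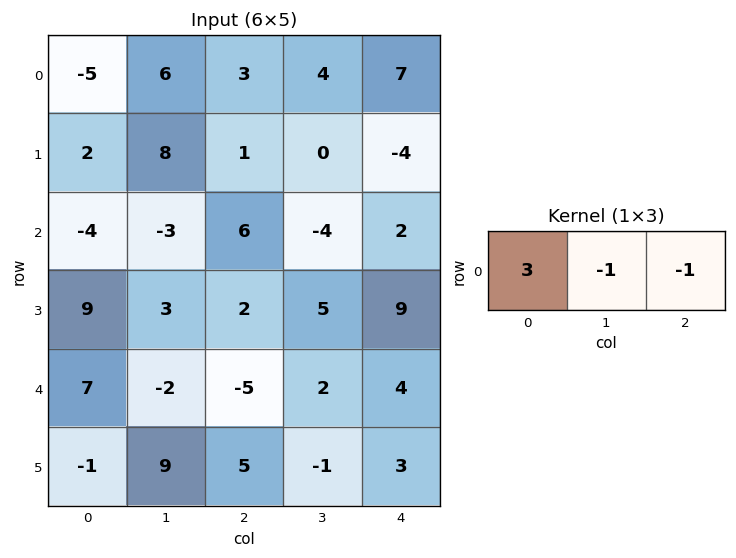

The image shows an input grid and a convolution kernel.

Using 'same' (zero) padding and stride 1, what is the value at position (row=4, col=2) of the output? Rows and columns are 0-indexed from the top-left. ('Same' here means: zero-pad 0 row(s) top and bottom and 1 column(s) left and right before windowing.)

-3

The receptive field on the zero-padded input at this output position is [-2 -5 2]. Elementwise product with the kernel and sum: -2·3 + -5·-1 + 2·-1.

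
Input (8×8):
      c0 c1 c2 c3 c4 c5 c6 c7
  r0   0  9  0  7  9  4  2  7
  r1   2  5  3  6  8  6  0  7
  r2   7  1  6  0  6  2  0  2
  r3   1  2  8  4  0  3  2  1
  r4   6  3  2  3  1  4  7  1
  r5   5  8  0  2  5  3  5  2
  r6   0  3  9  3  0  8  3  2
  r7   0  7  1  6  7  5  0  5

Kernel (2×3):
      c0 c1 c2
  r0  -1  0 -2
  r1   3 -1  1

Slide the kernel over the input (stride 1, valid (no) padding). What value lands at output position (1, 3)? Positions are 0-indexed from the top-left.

The receptive field on the input at this output position is [6 8 6 / 0 6 2]. Elementwise product with the kernel and sum: 6·-1 + 6·-2 + 0·3 + 6·-1 + 2·1.

-22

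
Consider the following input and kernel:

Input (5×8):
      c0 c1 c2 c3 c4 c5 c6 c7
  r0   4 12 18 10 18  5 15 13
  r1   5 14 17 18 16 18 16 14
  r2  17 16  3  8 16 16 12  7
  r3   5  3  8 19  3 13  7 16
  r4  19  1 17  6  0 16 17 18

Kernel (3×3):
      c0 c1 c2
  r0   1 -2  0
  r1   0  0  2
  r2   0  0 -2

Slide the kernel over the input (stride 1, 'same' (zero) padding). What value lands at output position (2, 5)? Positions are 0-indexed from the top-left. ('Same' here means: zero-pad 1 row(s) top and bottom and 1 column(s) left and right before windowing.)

-10

The receptive field on the zero-padded input at this output position is [16 18 16 / 16 16 12 / 3 13 7]. Elementwise product with the kernel and sum: 16·1 + 18·-2 + 12·2 + 7·-2.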